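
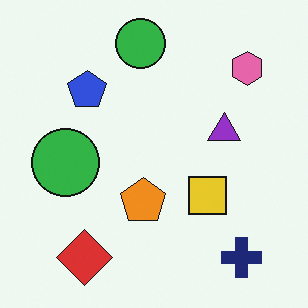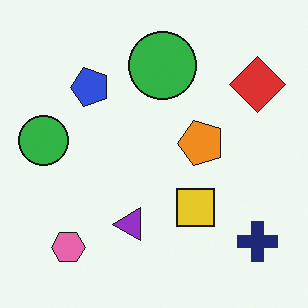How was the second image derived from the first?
This is the original image transposed (reflected across the top-left ↔ bottom-right diagonal).

Shapes have swapped their row and column positions — what was in the top-right is now in the bottom-left — a diagonal reflection.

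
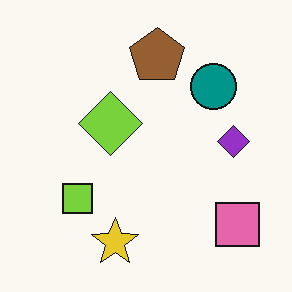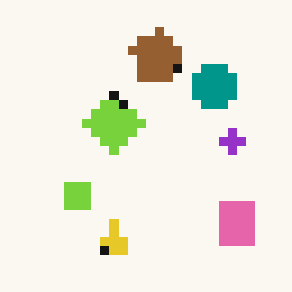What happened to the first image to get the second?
It was heavily pixelated into large blocks.

Shapes are reduced to large square blocks; fine edges and outlines are lost — a downscale-then-upscale (mosaic) effect.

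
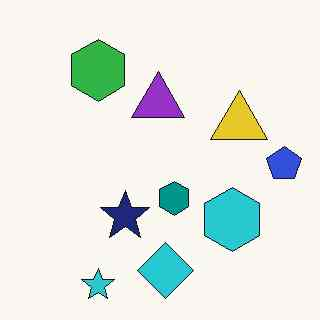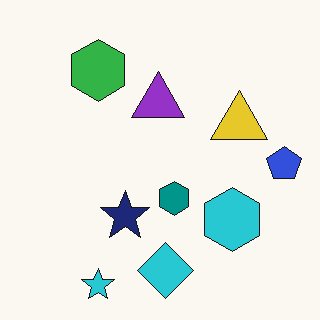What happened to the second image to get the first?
This is the original image given moderate JPEG compression.

Blocky 8×8 compression artifacts appear around shape edges and the flat background shows ringing — characteristic JPEG degradation.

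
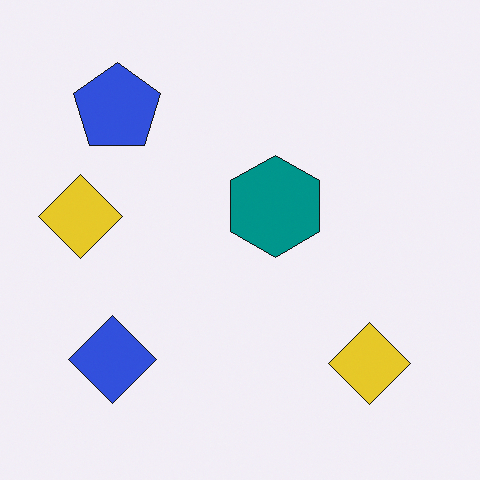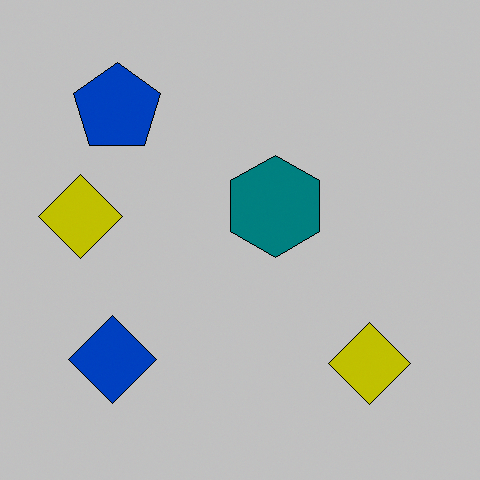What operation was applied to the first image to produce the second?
The transformation is: aggressively posterized.

Each flat color has snapped to a coarser quantized level — most visibly, the near-white background has dropped to a flat grey.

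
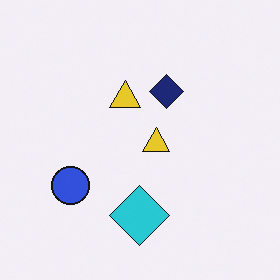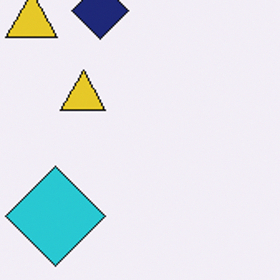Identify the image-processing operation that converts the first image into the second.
The image was cropped to a noticeably smaller region and rescaled.

The visible shapes are larger and the field of view is narrower; shapes near the original edges may be partly or wholly outside the frame — a crop-and-rescale.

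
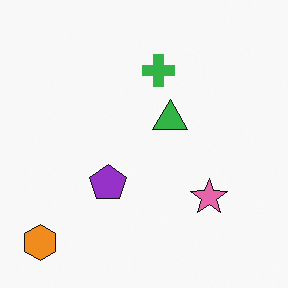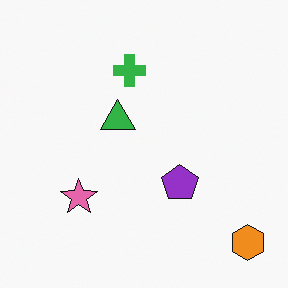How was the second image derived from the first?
The transformation is: flipped horizontally (left ↔ right).

The orange hexagon is in the bottom-left of the first image and the bottom-right of the second — shapes on opposite sides of the vertical midline have swapped in a mirror flip.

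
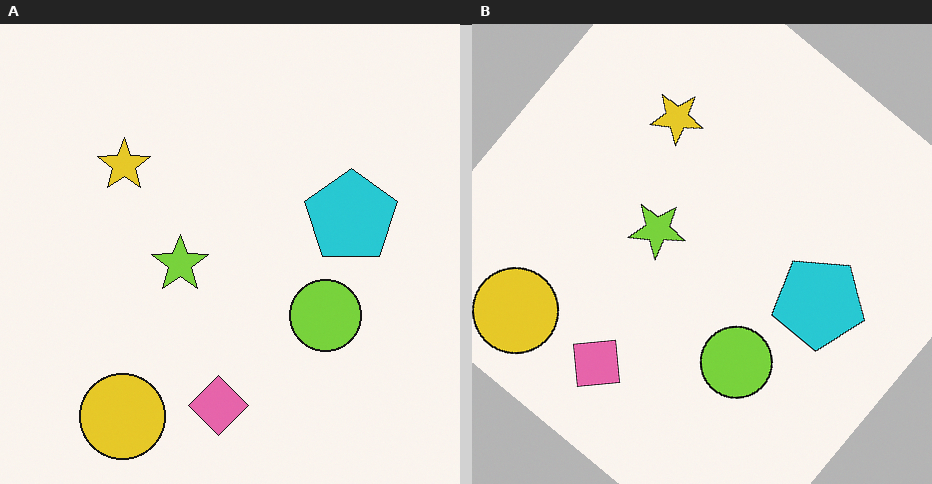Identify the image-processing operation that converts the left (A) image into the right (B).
The image was rotated clockwise by a large amount — several tens of degrees.

Every shape is tilted by the same angle and the image corners show triangular fill wedges — a whole-image rotation by a non-right angle.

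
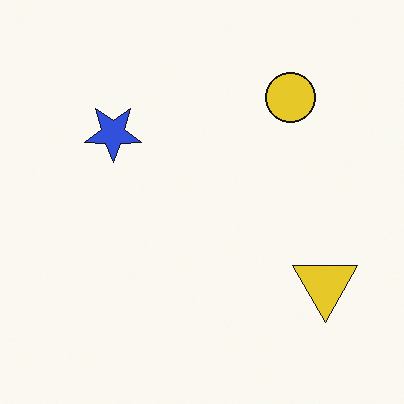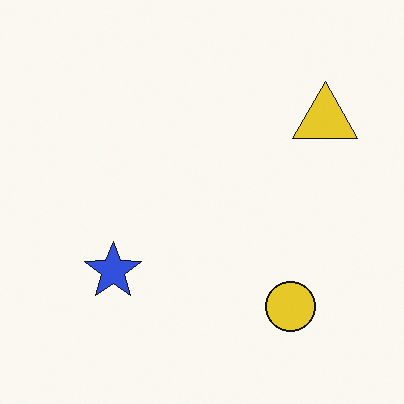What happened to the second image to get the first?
It was flipped vertically (top ↔ bottom).

The yellow circle is in the bottom-right of the second image and the top-right of the first — shapes on opposite sides of the horizontal midline have swapped in a mirror flip.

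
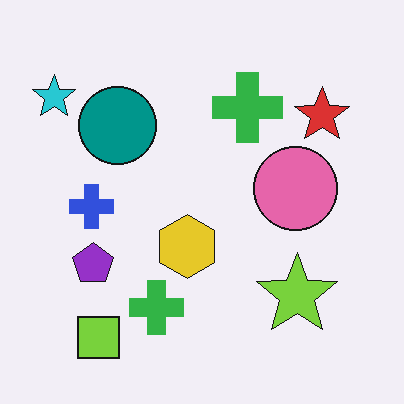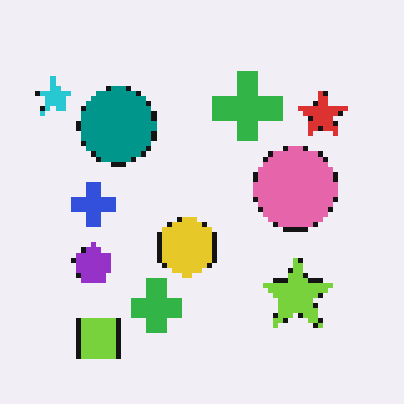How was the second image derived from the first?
This is the original image mildly pixelated.

Shapes are reduced to large square blocks; fine edges and outlines are lost — a downscale-then-upscale (mosaic) effect.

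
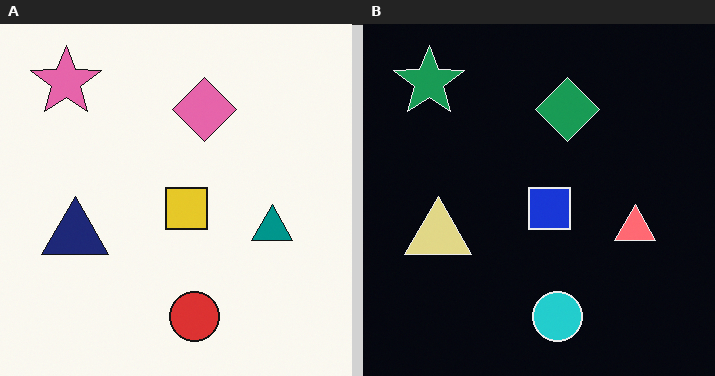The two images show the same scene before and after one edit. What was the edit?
This is the original image color-inverted (negative).

The light background has become dark and every shape's color is its complement — a photographic negative.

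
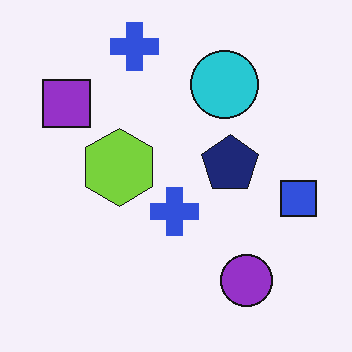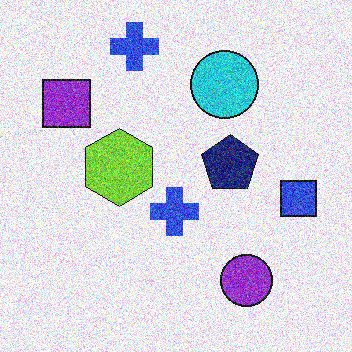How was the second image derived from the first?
The transformation is: degraded with a thick layer of grain.

Random speckle covers the whole image, including the flat background.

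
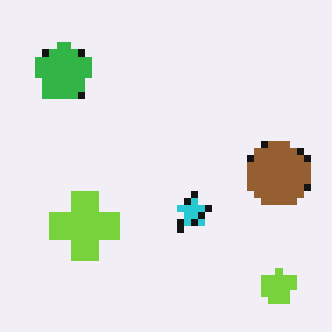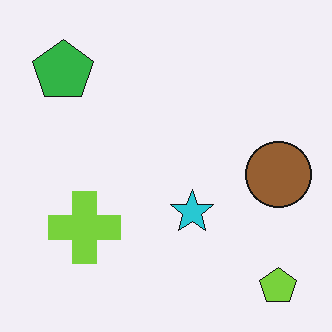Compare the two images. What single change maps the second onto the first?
It was moderately pixelated.

Shapes are reduced to large square blocks; fine edges and outlines are lost — a downscale-then-upscale (mosaic) effect.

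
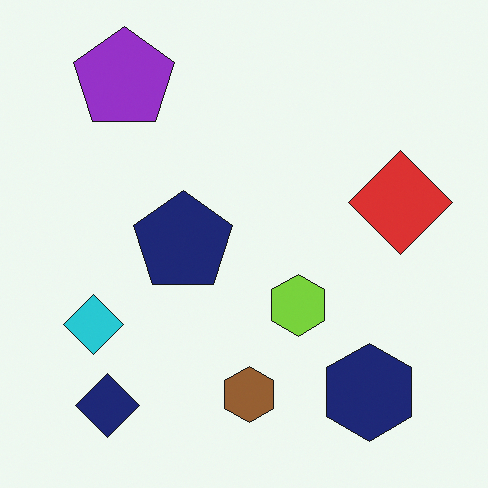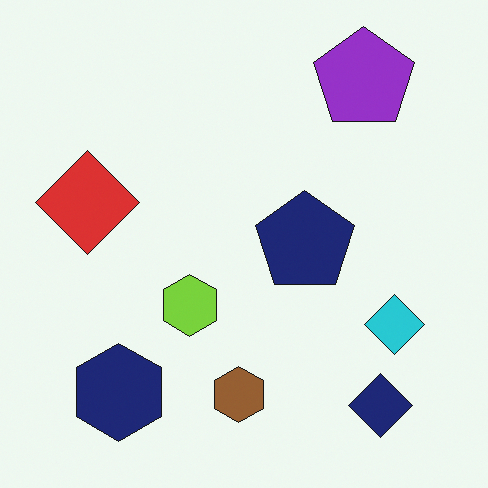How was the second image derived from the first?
It was flipped horizontally (left ↔ right).

The red diamond is in the right of the first image and the left of the second — shapes on opposite sides of the vertical midline have swapped in a mirror flip.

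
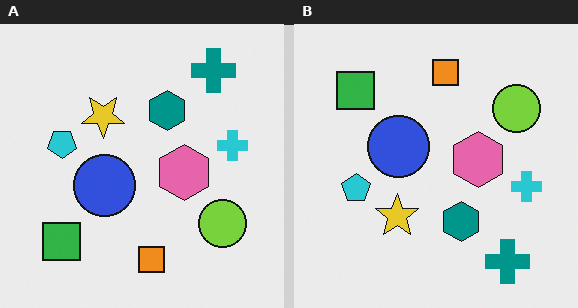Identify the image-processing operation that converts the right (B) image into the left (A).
It was flipped vertically (top ↔ bottom).

The teal cross is in the bottom-right of the right (B) image and the top-right of the left (A) — shapes on opposite sides of the horizontal midline have swapped in a mirror flip.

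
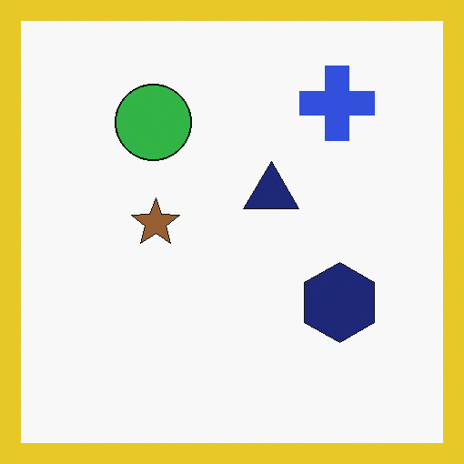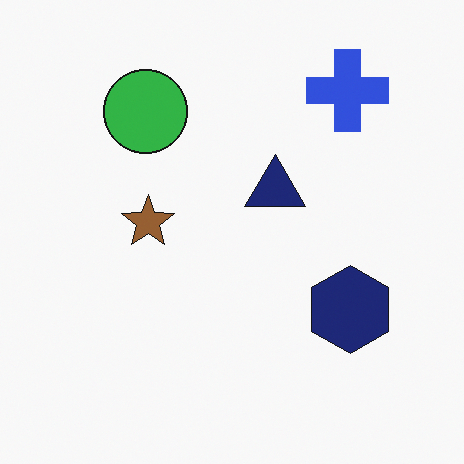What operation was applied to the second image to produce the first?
This is the original image framed with a yellow border.

A solid yellow frame runs around the edge of the first image, with the content slightly shrunk inside it.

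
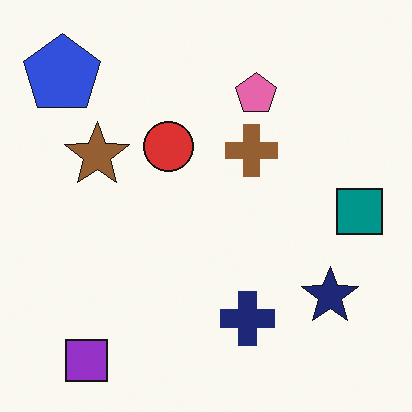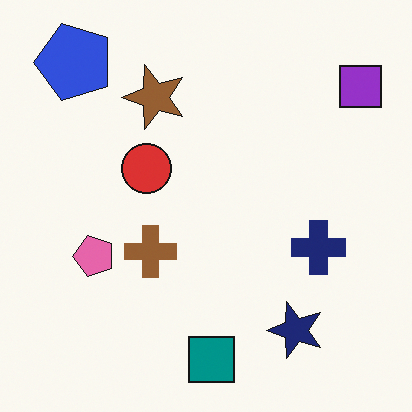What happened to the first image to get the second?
The transformation is: transposed (reflected across the top-left ↔ bottom-right diagonal).

Shapes have swapped their row and column positions — what was in the top-right is now in the bottom-left — a diagonal reflection.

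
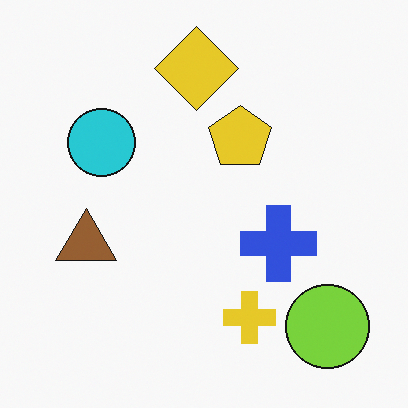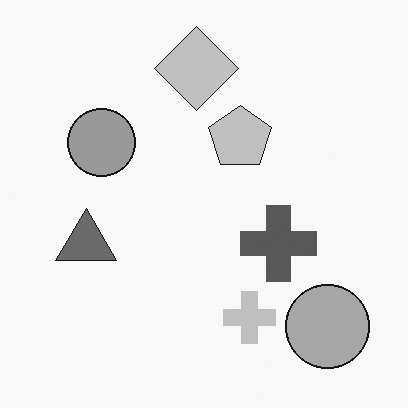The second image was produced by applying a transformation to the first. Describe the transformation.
It was converted to grayscale.

All color is removed — every shape is now a shade of grey.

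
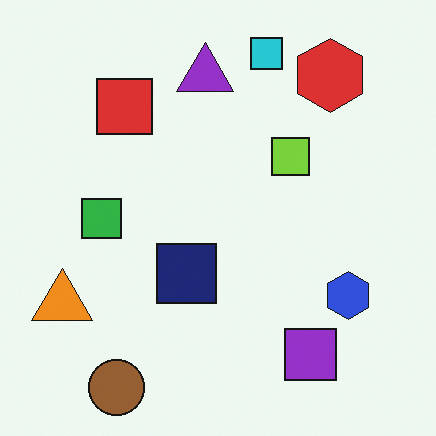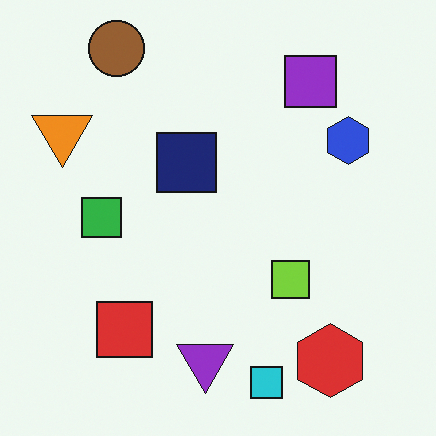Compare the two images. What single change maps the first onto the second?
Flipped vertically (top ↔ bottom).

The brown circle is in the bottom-left of the first image and the top-left of the second — shapes on opposite sides of the horizontal midline have swapped in a mirror flip.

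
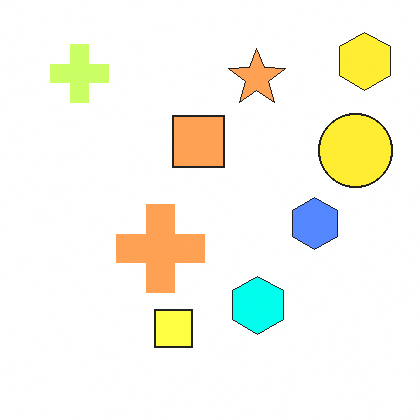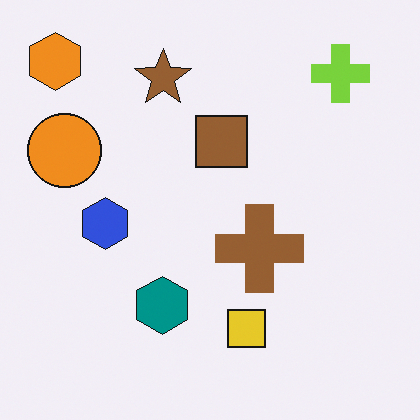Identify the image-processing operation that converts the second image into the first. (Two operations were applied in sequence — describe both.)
It was noticeably brightened, then flipped horizontally (left ↔ right).

Every pixel — background and shapes alike — is uniformly brightened. The orange hexagon is in the top-left of the second image and the top-right of the first — shapes on opposite sides of the vertical midline have swapped in a mirror flip.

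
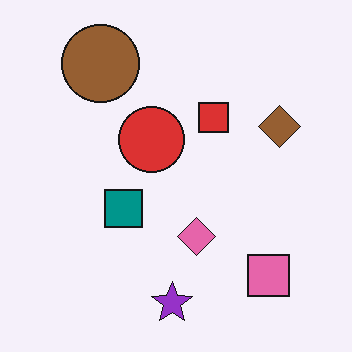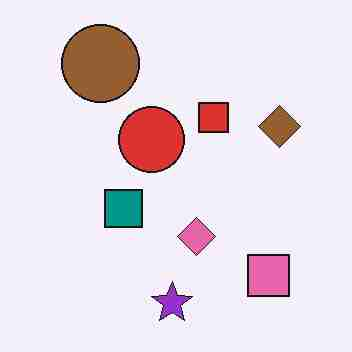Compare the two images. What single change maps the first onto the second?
This is the original image heavily JPEG-compressed with obvious blocking artifacts.

Blocky 8×8 compression artifacts appear around shape edges and the flat background shows ringing — characteristic JPEG degradation.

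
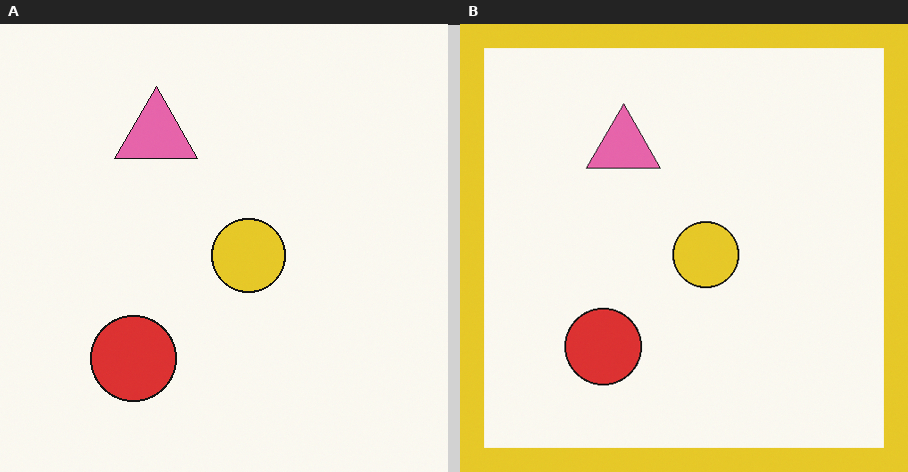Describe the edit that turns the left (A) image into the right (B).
The image was framed with a yellow border.

A solid yellow frame runs around the edge of the right (B) image, with the content slightly shrunk inside it.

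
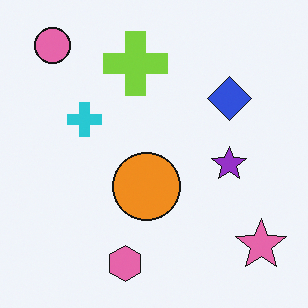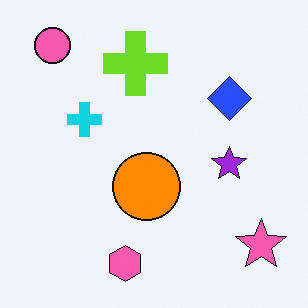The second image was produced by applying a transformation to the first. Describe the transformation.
The image was slightly oversaturated.

All colors are more vivid — a global saturation change.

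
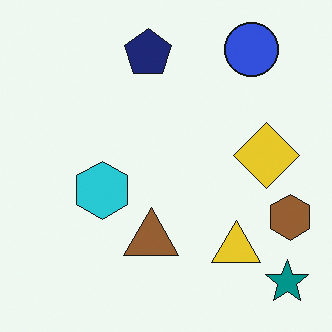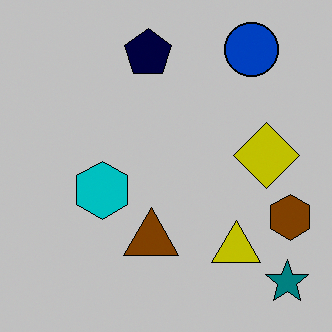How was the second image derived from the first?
The transformation is: aggressively posterized.

Each flat color has snapped to a coarser quantized level — most visibly, the near-white background has dropped to a flat grey.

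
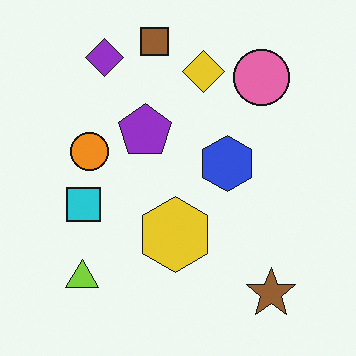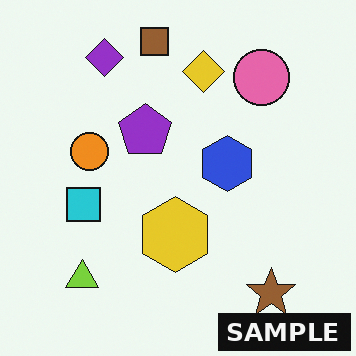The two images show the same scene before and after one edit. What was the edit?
The transformation is: watermarked with the text "SAMPLE" in the lower-right corner.

A dark label reading "SAMPLE" appears in the lower-right corner.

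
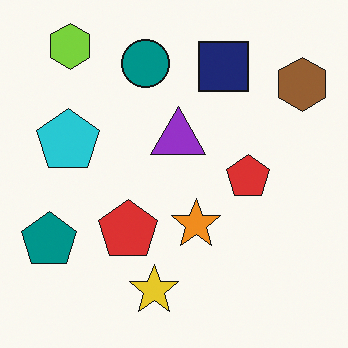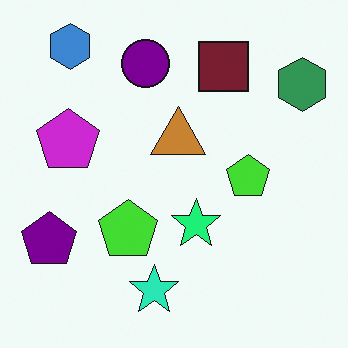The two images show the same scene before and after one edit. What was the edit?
It was hue-shifted by a moderate amount.

Every shape's color has rotated by the same amount around the hue wheel — a uniform hue shift.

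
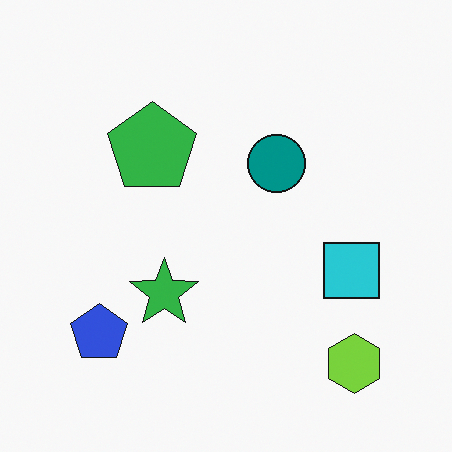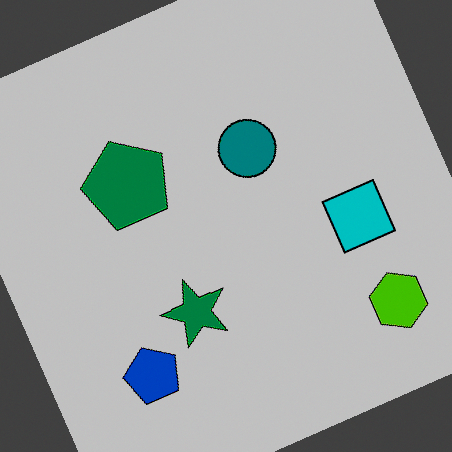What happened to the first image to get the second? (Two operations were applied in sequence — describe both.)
This is the original image rotated counter-clockwise by a clearly visible amount, then aggressively posterized.

Every shape is tilted by the same angle and the image corners show triangular fill wedges — a whole-image rotation by a non-right angle. Each flat color has snapped to a coarser quantized level — most visibly, the near-white background has dropped to a flat grey.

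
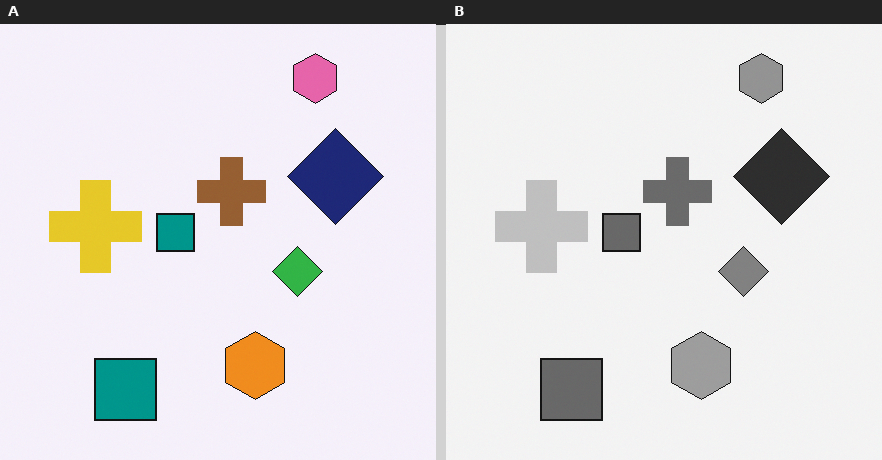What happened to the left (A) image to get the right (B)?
Converted to grayscale.

All color is removed — every shape is now a shade of grey.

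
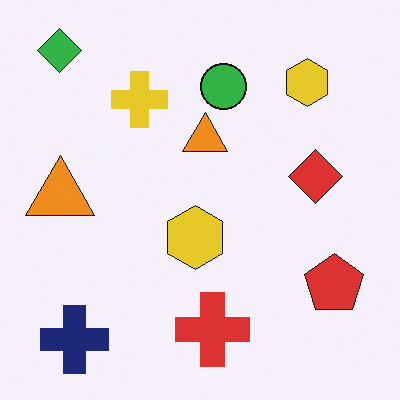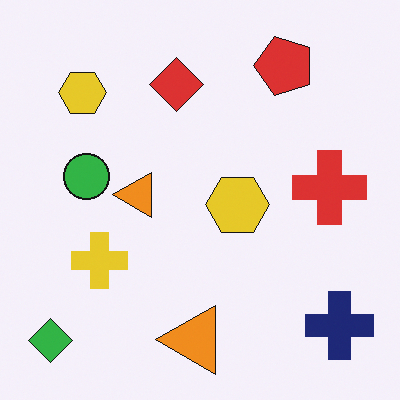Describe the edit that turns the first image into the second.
This is the original image rotated 90° counter-clockwise.

The green diamond sits in the top-left of the first image and the bottom-left of the second — consistent with a whole-image 90° counter-clockwise rotation.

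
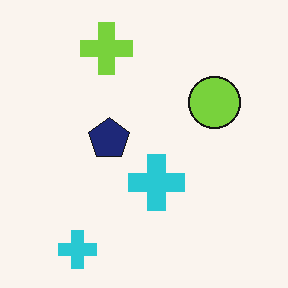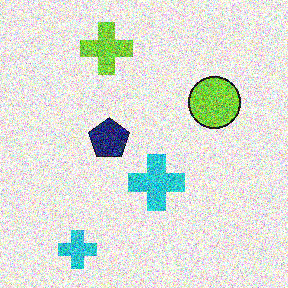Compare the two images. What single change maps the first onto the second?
This is the original image degraded with heavy additive noise.

Random speckle covers the whole image, including the flat background.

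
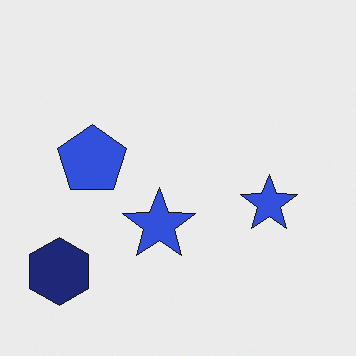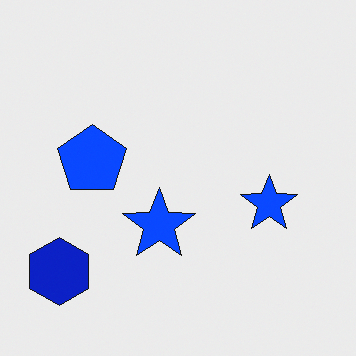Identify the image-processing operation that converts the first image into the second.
This is the original image heavily oversaturated.

All colors are more vivid — a global saturation change.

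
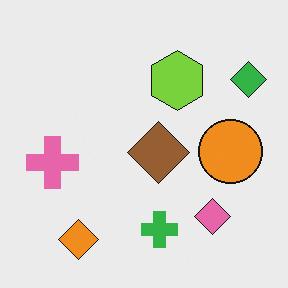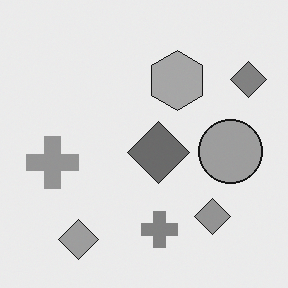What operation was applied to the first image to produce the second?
This is the original image converted to grayscale.

All color is removed — every shape is now a shade of grey.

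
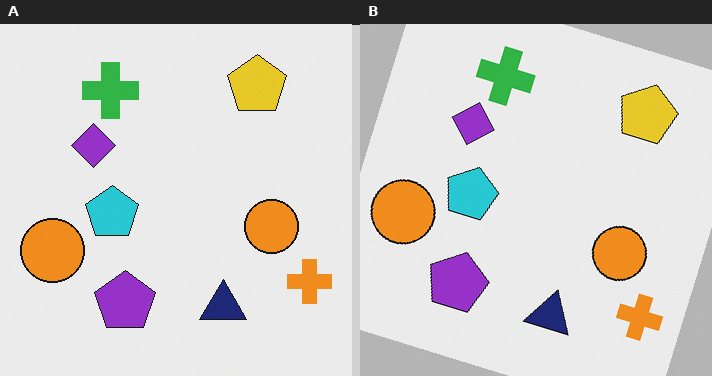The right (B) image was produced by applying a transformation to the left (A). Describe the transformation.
The right (B) image is the left (A) rotated clockwise by a moderate amount.

Every shape is tilted by the same angle and the image corners show triangular fill wedges — a whole-image rotation by a non-right angle.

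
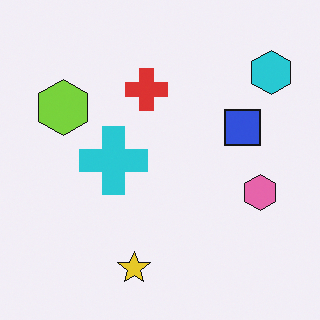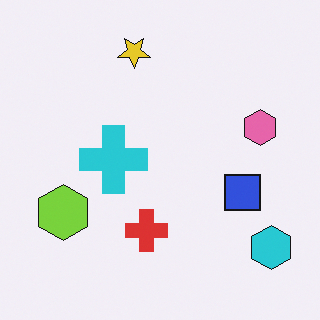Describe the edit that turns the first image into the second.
Flipped vertically (top ↔ bottom).

The yellow star is in the bottom of the first image and the top of the second — shapes on opposite sides of the horizontal midline have swapped in a mirror flip.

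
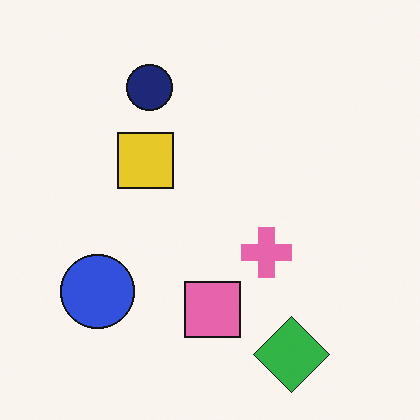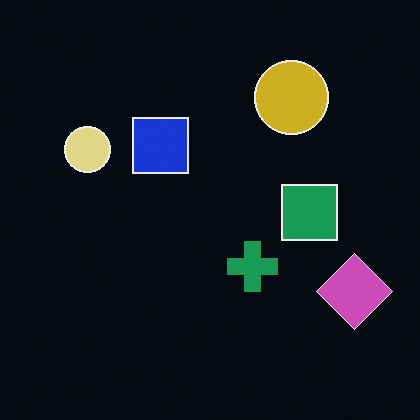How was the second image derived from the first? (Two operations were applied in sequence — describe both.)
The second image is the first transposed (reflected across the top-left ↔ bottom-right diagonal), then color-inverted (negative).

Shapes have swapped their row and column positions — what was in the top-right is now in the bottom-left — a diagonal reflection. The light background has become dark and every shape's color is its complement — a photographic negative.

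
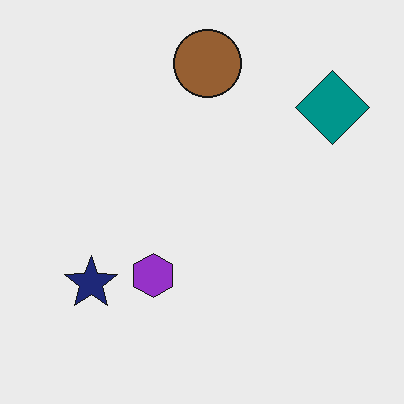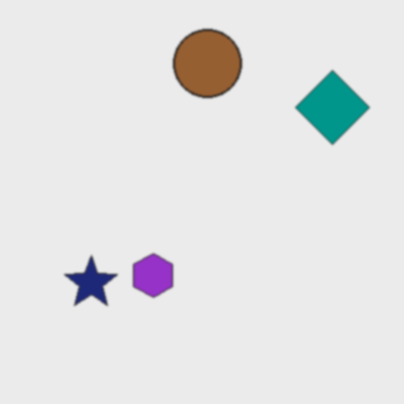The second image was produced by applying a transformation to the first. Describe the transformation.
The transformation is: slightly softened.

Shape edges and outlines are uniformly softened across the whole image.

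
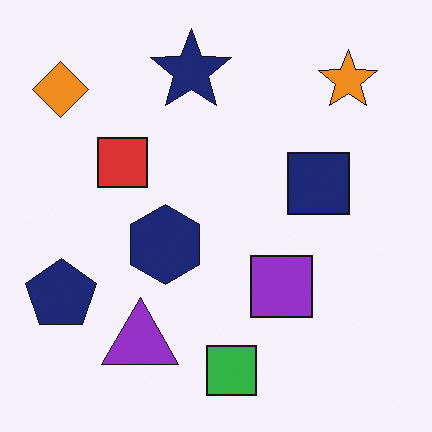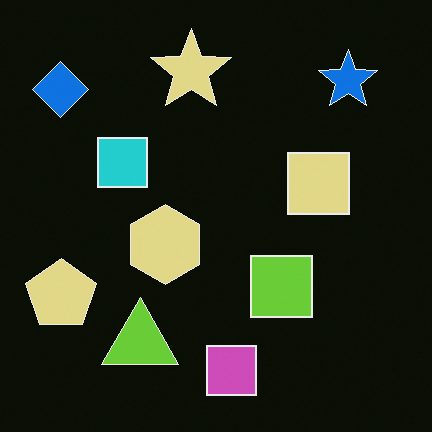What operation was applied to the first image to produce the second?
The second image is the first color-inverted (negative).

The light background has become dark and every shape's color is its complement — a photographic negative.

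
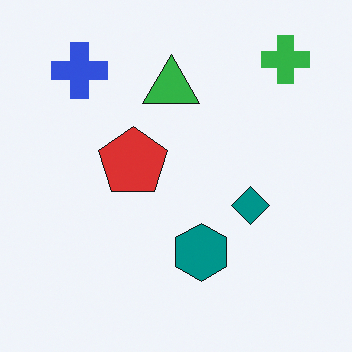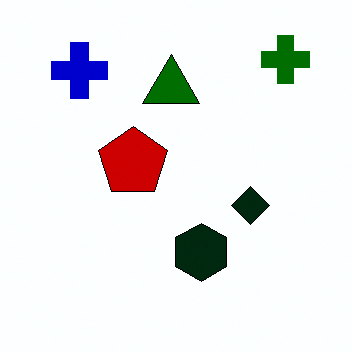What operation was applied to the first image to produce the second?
Given much higher contrast.

Tones are pushed away from mid-grey across the whole image — a global contrast change.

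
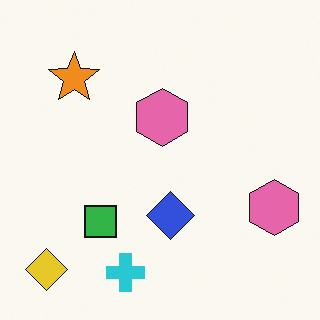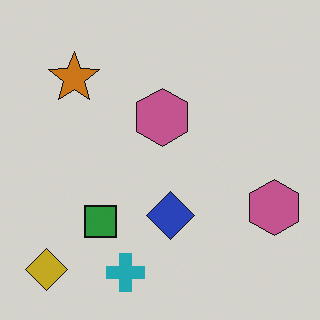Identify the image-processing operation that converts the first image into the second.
The second image is the first darkened a little.

Every pixel — background and shapes alike — is uniformly darkened.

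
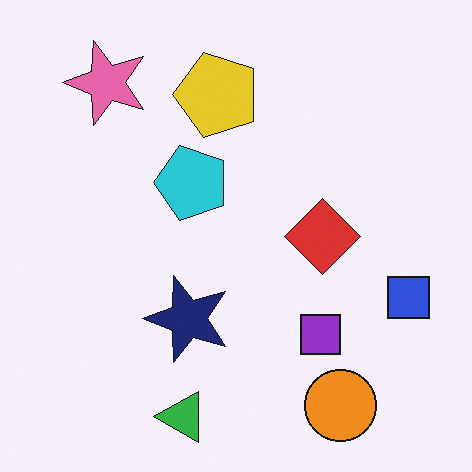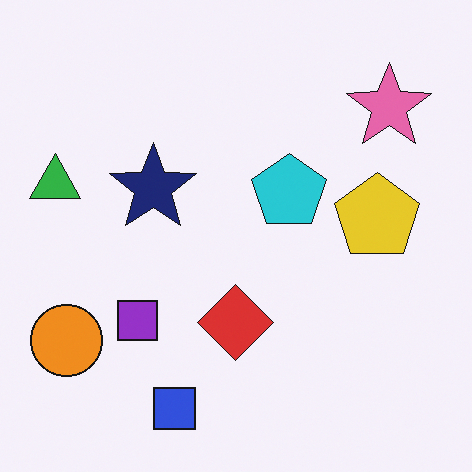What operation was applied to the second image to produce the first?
The first image is the second rotated 90° counter-clockwise.

The pink star sits in the top-right of the second image and the top-left of the first — consistent with a whole-image 90° counter-clockwise rotation.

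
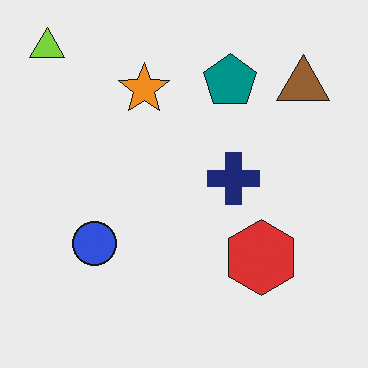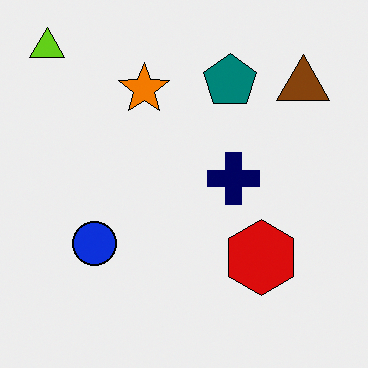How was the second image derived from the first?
The transformation is: given slightly increased contrast.

Tones are pushed away from mid-grey across the whole image — a global contrast change.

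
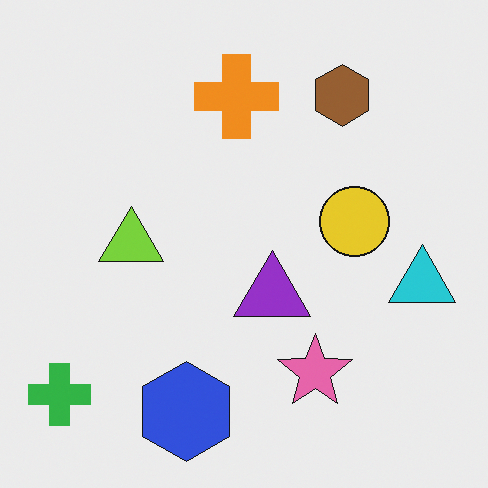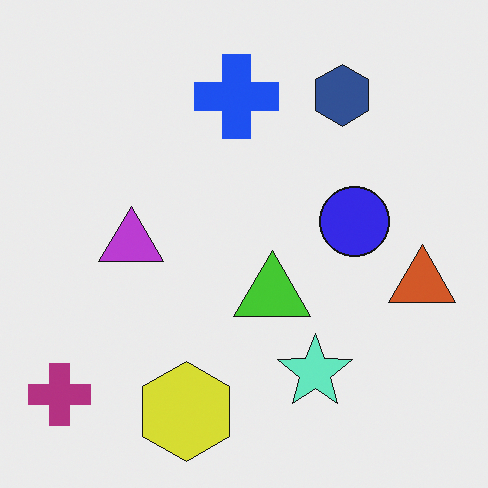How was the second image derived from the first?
The image was hue-shifted by a large amount.

Every shape's color has rotated by the same amount around the hue wheel — a uniform hue shift.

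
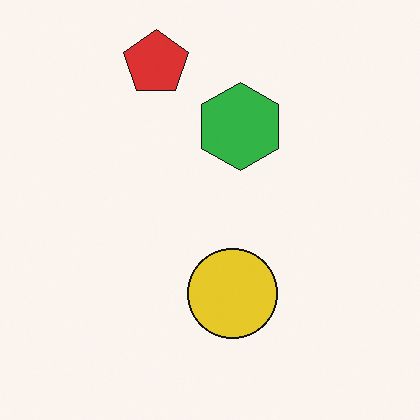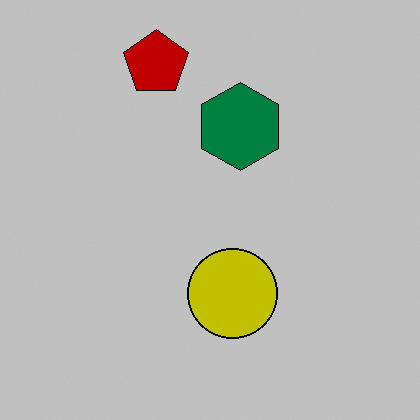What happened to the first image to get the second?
This is the original image aggressively posterized.

Each flat color has snapped to a coarser quantized level — most visibly, the near-white background has dropped to a flat grey.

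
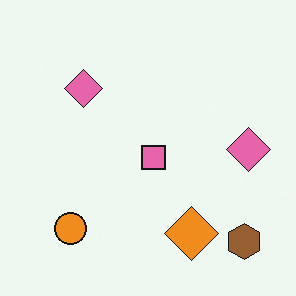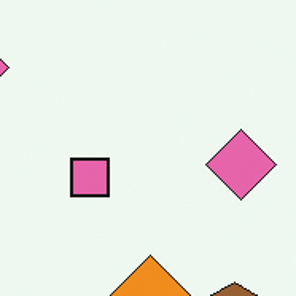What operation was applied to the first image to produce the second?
It was cropped to a modestly smaller region and rescaled.

The visible shapes are larger and the field of view is narrower; shapes near the original edges may be partly or wholly outside the frame — a crop-and-rescale.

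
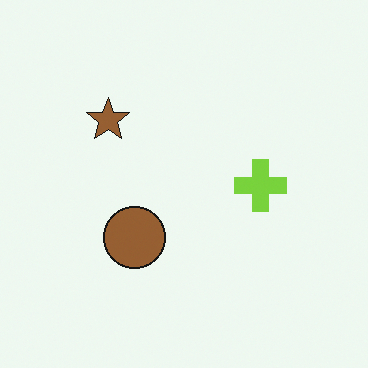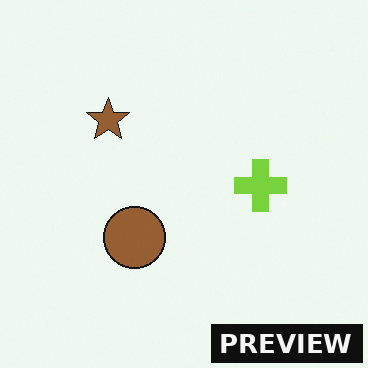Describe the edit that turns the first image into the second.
The transformation is: watermarked with the text "PREVIEW" in the lower-right corner.

A dark label reading "PREVIEW" appears in the lower-right corner.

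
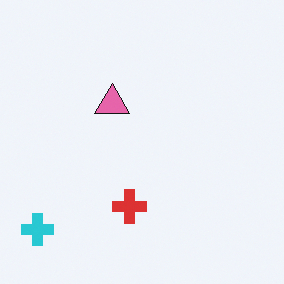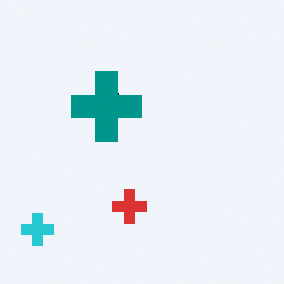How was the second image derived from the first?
The second image is the first overlaid with an additional teal cross.

A teal cross appears in the second image that is absent from the first.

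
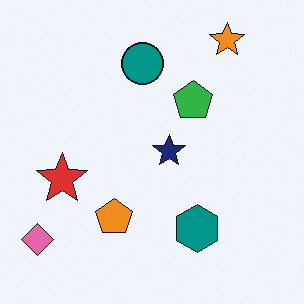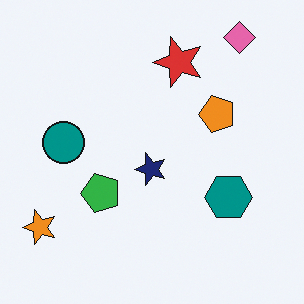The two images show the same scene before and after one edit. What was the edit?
The image was transposed (reflected across the top-left ↔ bottom-right diagonal).

Shapes have swapped their row and column positions — what was in the top-right is now in the bottom-left — a diagonal reflection.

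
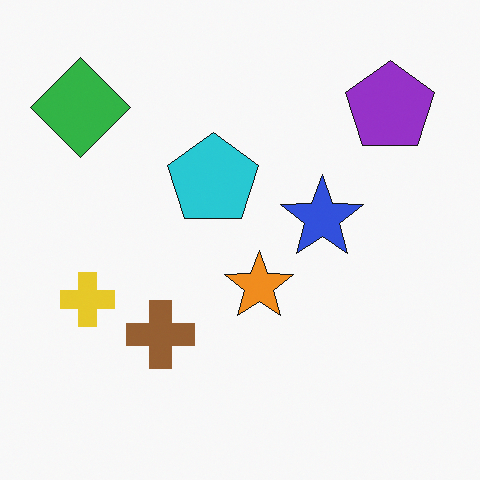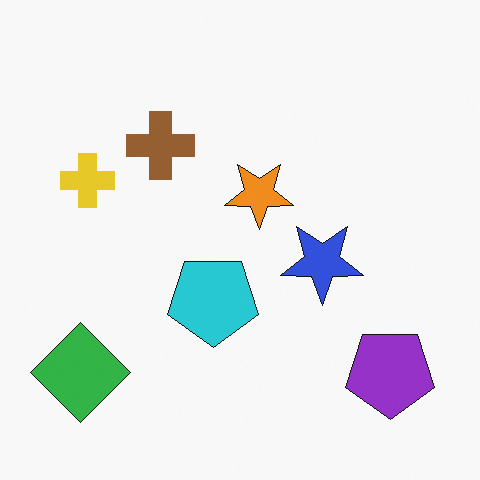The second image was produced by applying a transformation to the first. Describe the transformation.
It was flipped vertically (top ↔ bottom).

The purple pentagon is in the top-right of the first image and the bottom-right of the second — shapes on opposite sides of the horizontal midline have swapped in a mirror flip.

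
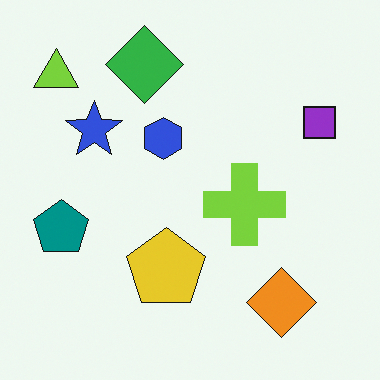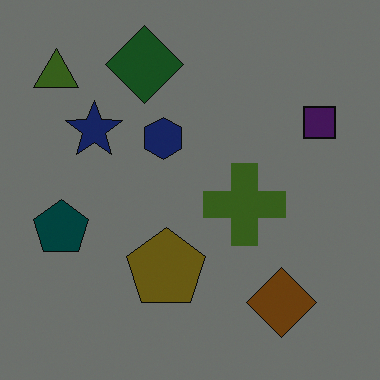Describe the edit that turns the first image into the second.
The transformation is: noticeably darkened.

Every pixel — background and shapes alike — is uniformly darkened.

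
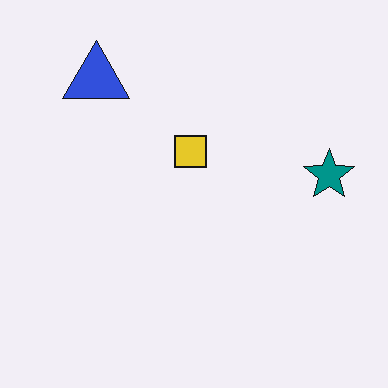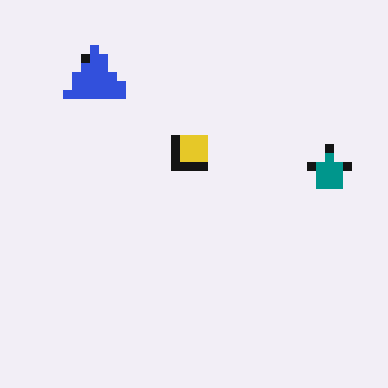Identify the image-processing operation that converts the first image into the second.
The image was coarsely pixelated.

Shapes are reduced to large square blocks; fine edges and outlines are lost — a downscale-then-upscale (mosaic) effect.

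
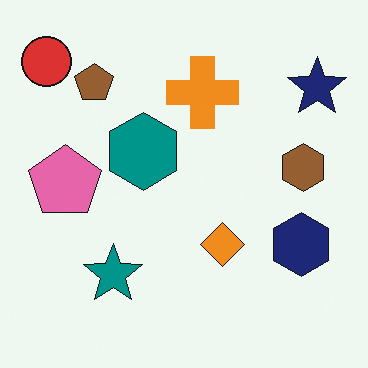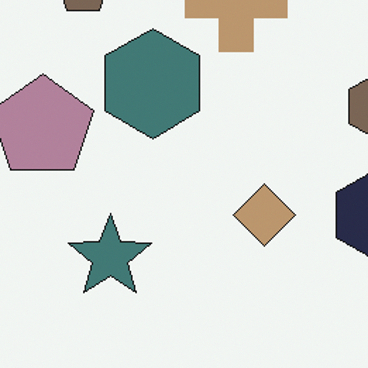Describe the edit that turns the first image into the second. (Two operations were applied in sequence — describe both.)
It was made much more muted (saturation change), then cropped to a modestly smaller region and rescaled.

All colors are more muted and greyish — a global saturation change. The visible shapes are larger and the field of view is narrower; shapes near the original edges may be partly or wholly outside the frame — a crop-and-rescale.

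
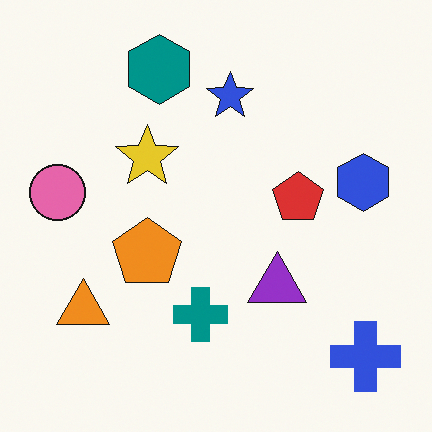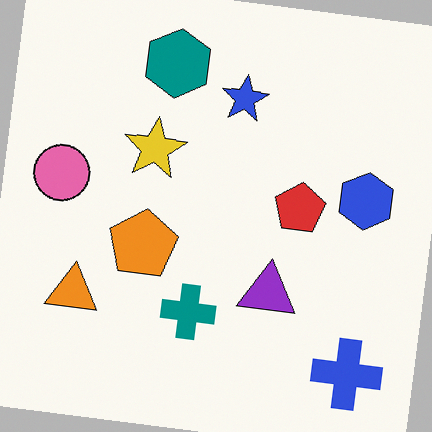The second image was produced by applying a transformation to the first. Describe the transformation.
It was rotated clockwise by a small amount.

Every shape is tilted by the same angle and the image corners show triangular fill wedges — a whole-image rotation by a non-right angle.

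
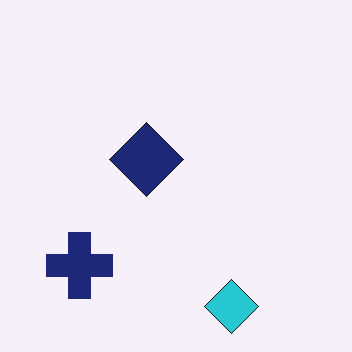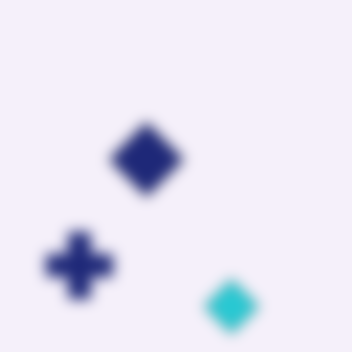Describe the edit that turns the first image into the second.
The transformation is: heavily blurred.

Shape edges and outlines are uniformly softened across the whole image.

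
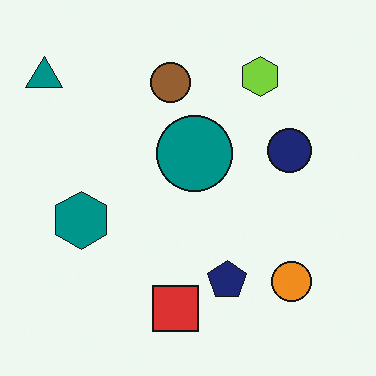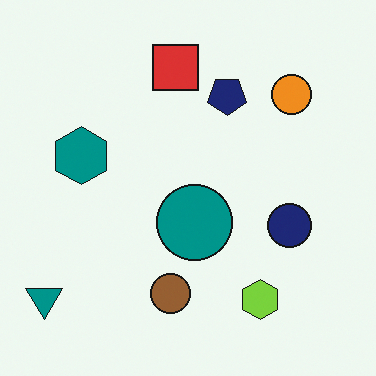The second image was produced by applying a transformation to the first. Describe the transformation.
Flipped vertically (top ↔ bottom).

The red square is in the bottom of the first image and the top of the second — shapes on opposite sides of the horizontal midline have swapped in a mirror flip.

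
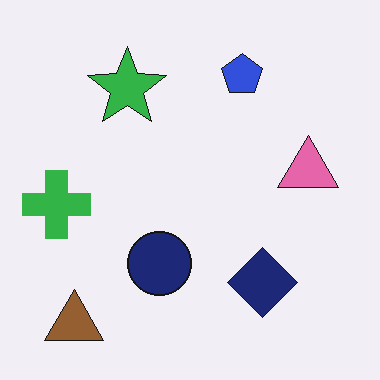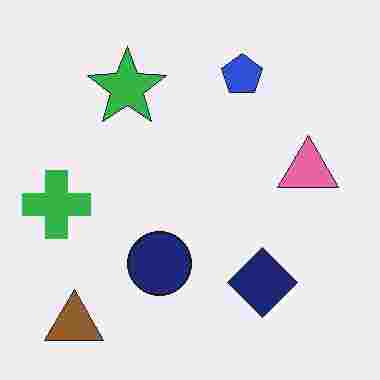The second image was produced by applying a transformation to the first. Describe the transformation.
It was degraded with heavy JPEG compression.

Blocky 8×8 compression artifacts appear around shape edges and the flat background shows ringing — characteristic JPEG degradation.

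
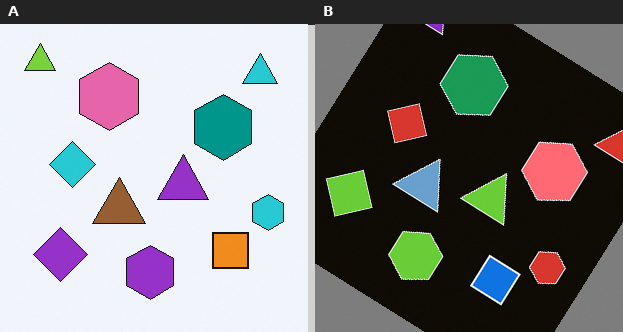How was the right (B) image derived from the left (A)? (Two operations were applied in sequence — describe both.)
It was rotated clockwise by a large amount — several tens of degrees, then color-inverted (negative).

Every shape is tilted by the same angle and the image corners show triangular fill wedges — a whole-image rotation by a non-right angle. The light background has become dark and every shape's color is its complement — a photographic negative.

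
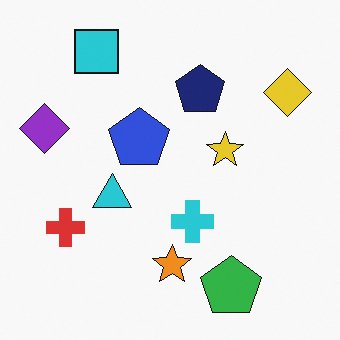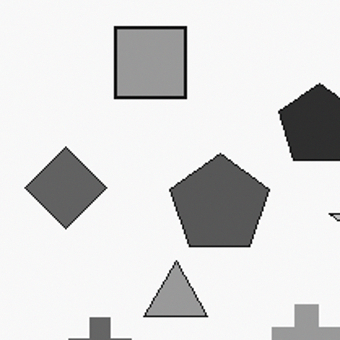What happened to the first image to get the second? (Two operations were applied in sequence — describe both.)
The transformation is: converted to grayscale, then cropped tightly and scaled back up.

All color is removed — every shape is now a shade of grey. The visible shapes are larger and the field of view is narrower; shapes near the original edges may be partly or wholly outside the frame — a crop-and-rescale.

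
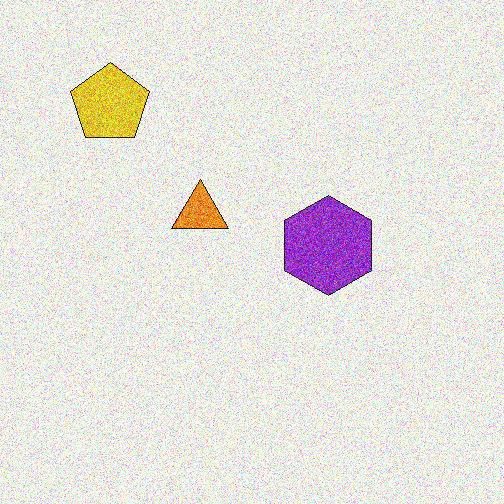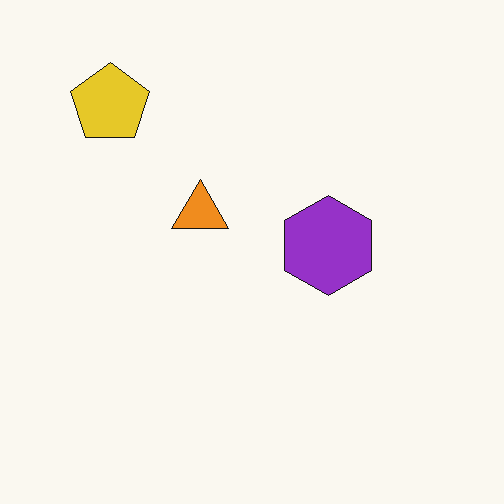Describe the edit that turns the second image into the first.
The first image is the second degraded with strong gaussian noise.

Random speckle covers the whole image, including the flat background.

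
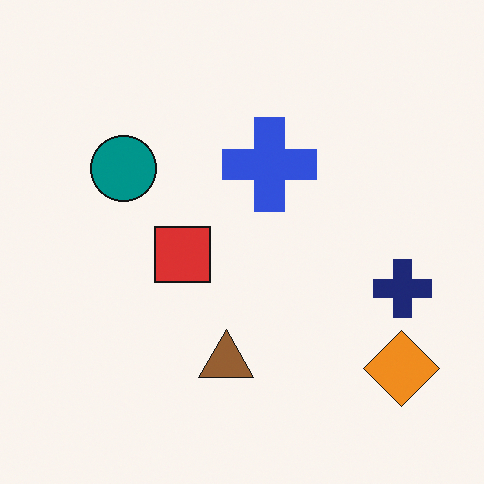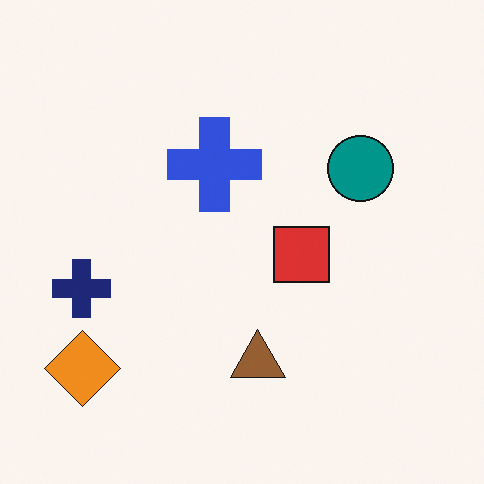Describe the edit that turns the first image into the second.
This is the original image flipped horizontally (left ↔ right).

The navy cross is in the right of the first image and the left of the second — shapes on opposite sides of the vertical midline have swapped in a mirror flip.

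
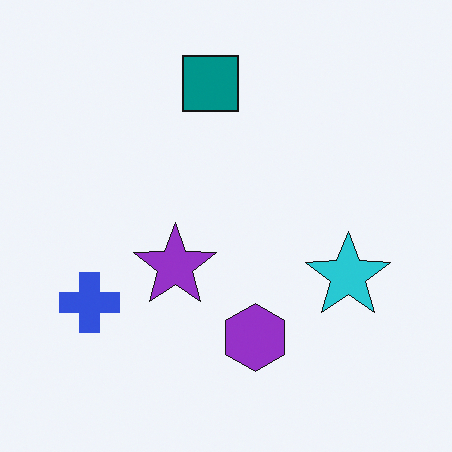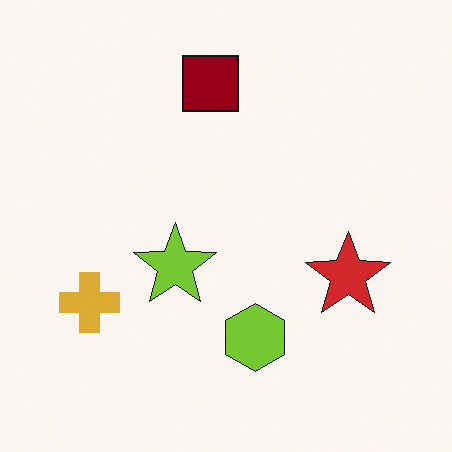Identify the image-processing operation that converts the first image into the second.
This is the original image hue-shifted by a large amount.

Every shape's color has rotated by the same amount around the hue wheel — a uniform hue shift.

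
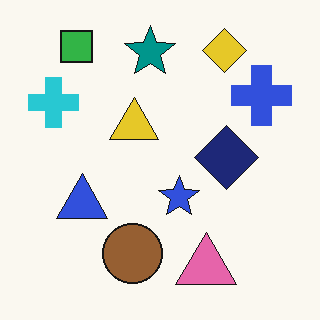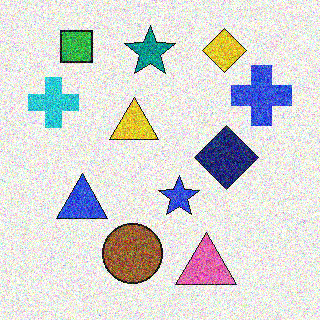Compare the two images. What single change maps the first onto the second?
This is the original image degraded with strong gaussian noise.

Random speckle covers the whole image, including the flat background.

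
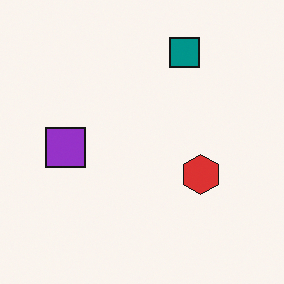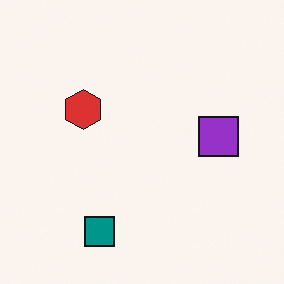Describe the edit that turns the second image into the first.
This is the original image rotated 180°.

The teal square sits in the bottom of the second image and the top of the first — consistent with a whole-image 180° rotation.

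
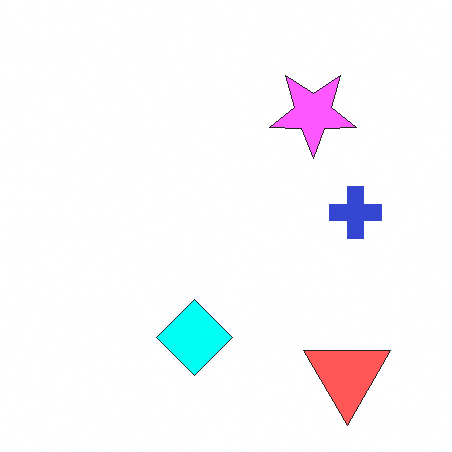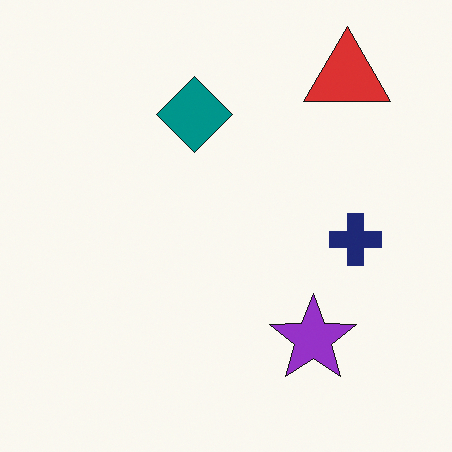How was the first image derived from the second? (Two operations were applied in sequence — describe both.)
The image was flipped vertically (top ↔ bottom), then noticeably brightened.

The red triangle is in the top-right of the second image and the bottom-right of the first — shapes on opposite sides of the horizontal midline have swapped in a mirror flip. Every pixel — background and shapes alike — is uniformly brightened.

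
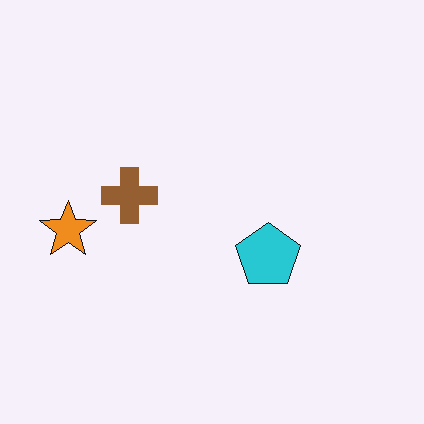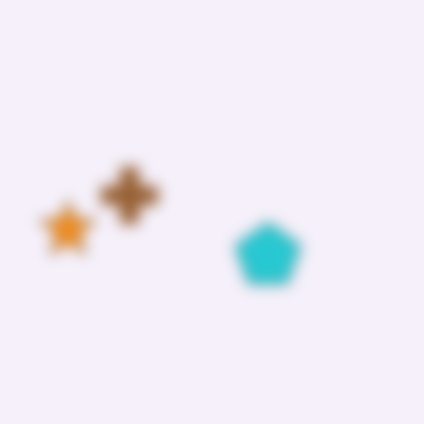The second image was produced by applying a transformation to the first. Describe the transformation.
The image was heavily blurred.

Shape edges and outlines are uniformly softened across the whole image.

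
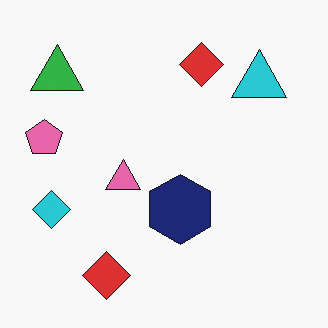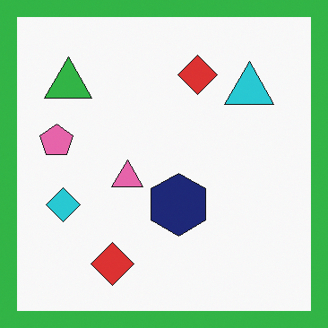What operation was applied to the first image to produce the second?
The transformation is: framed with a green border.

A solid green frame runs around the edge of the second image, with the content slightly shrunk inside it.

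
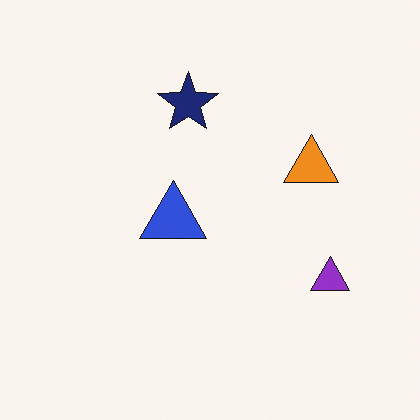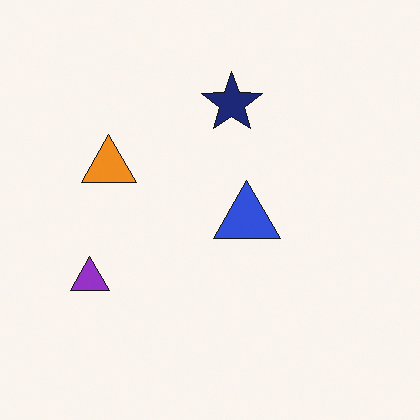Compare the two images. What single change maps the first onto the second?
This is the original image flipped horizontally (left ↔ right).

The purple triangle is in the right of the first image and the left of the second — shapes on opposite sides of the vertical midline have swapped in a mirror flip.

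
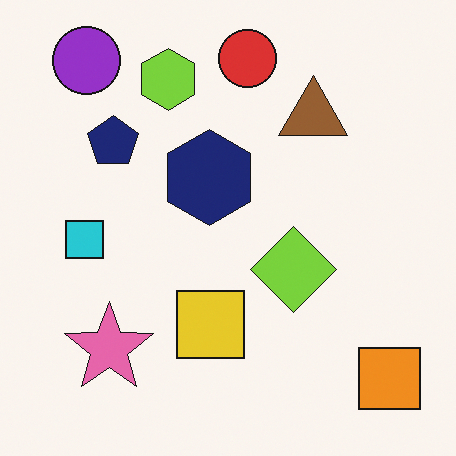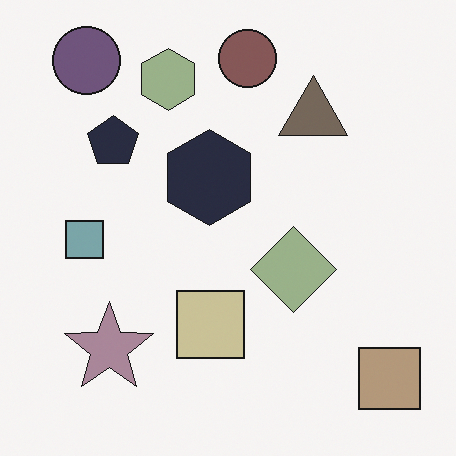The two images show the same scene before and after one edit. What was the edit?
This is the original image heavily desaturated.

All colors are more muted and greyish — a global saturation change.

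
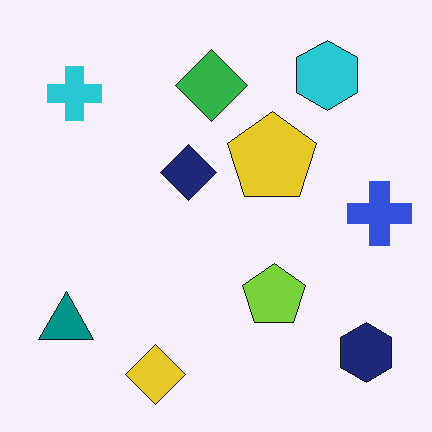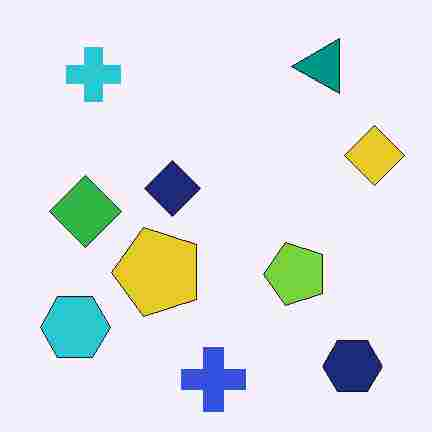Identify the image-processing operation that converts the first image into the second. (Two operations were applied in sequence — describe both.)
This is the original image transposed (reflected across the top-left ↔ bottom-right diagonal), then heavily JPEG-compressed with obvious blocking artifacts.

Shapes have swapped their row and column positions — what was in the top-right is now in the bottom-left — a diagonal reflection. Blocky 8×8 compression artifacts appear around shape edges and the flat background shows ringing — characteristic JPEG degradation.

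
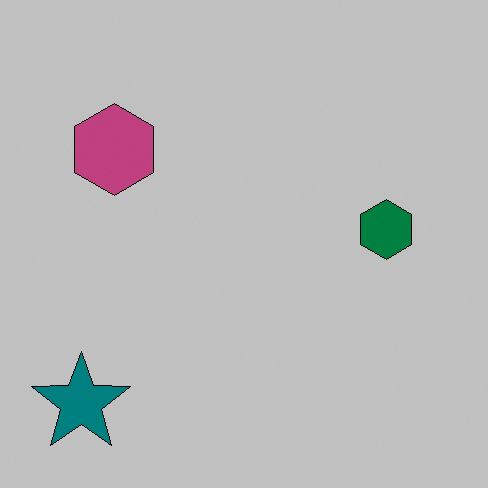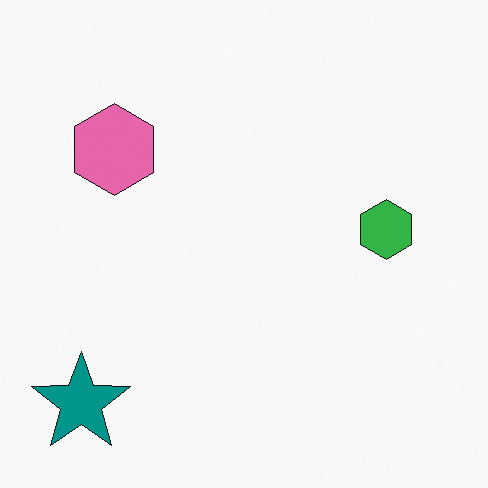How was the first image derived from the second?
It was aggressively posterized.

Each flat color has snapped to a coarser quantized level — most visibly, the near-white background has dropped to a flat grey.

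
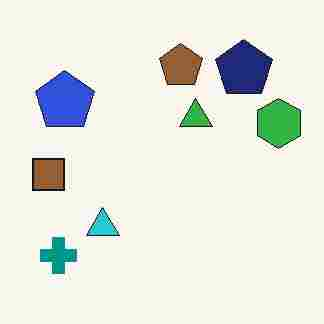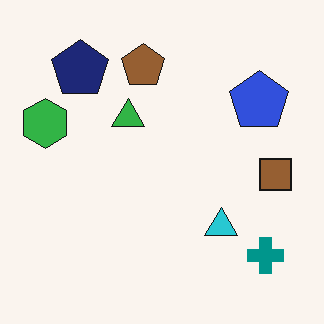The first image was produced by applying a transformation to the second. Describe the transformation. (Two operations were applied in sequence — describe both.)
The transformation is: flipped horizontally (left ↔ right), then degraded with heavy JPEG compression.

The green hexagon is in the left of the second image and the right of the first — shapes on opposite sides of the vertical midline have swapped in a mirror flip. Blocky 8×8 compression artifacts appear around shape edges and the flat background shows ringing — characteristic JPEG degradation.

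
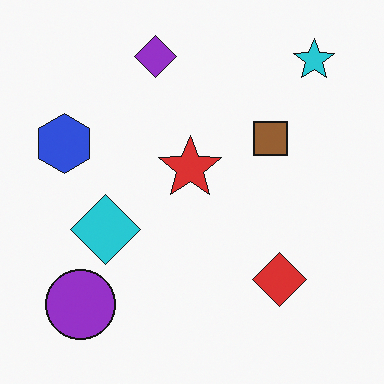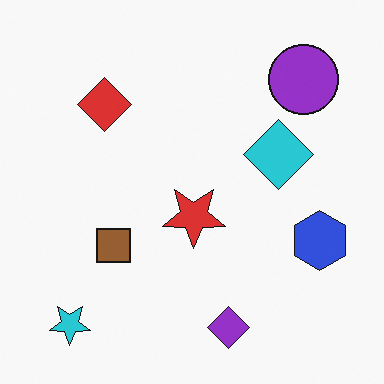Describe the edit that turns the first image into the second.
Rotated 180°.

The cyan star sits in the top-right of the first image and the bottom-left of the second — consistent with a whole-image 180° rotation.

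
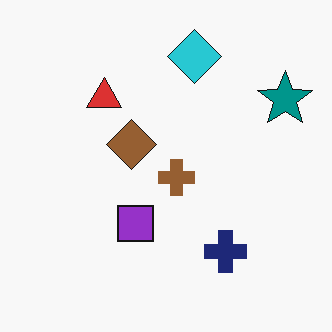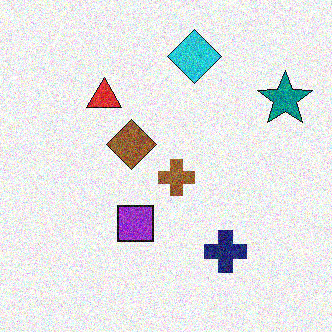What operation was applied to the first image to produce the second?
The second image is the first degraded with a thick layer of grain.

Random speckle covers the whole image, including the flat background.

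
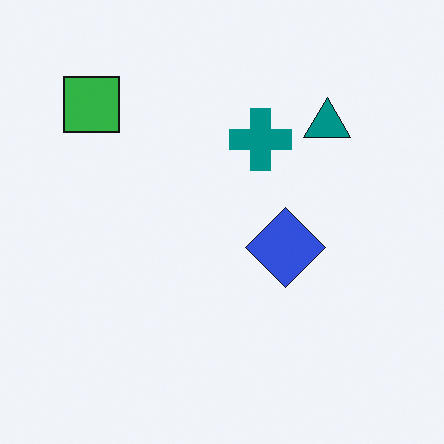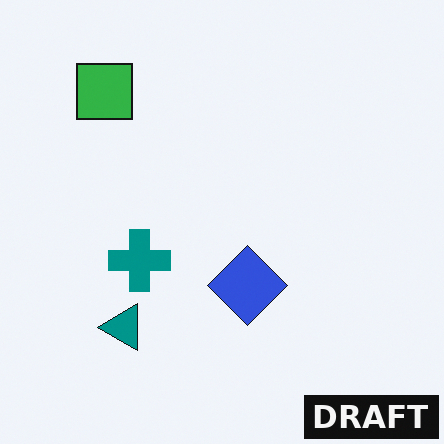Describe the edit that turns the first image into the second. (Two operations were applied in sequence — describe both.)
The transformation is: transposed (reflected across the top-left ↔ bottom-right diagonal), then watermarked with the text "DRAFT" in the lower-right corner.

Shapes have swapped their row and column positions — what was in the top-right is now in the bottom-left — a diagonal reflection. A dark label reading "DRAFT" appears in the lower-right corner.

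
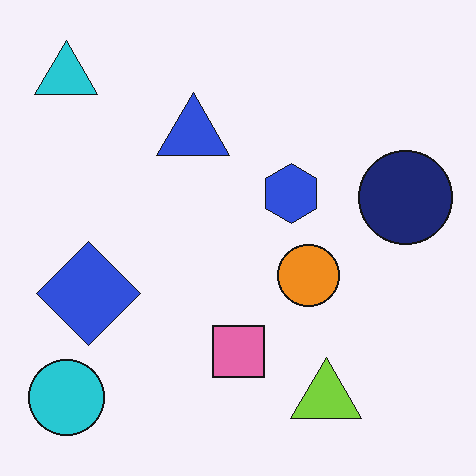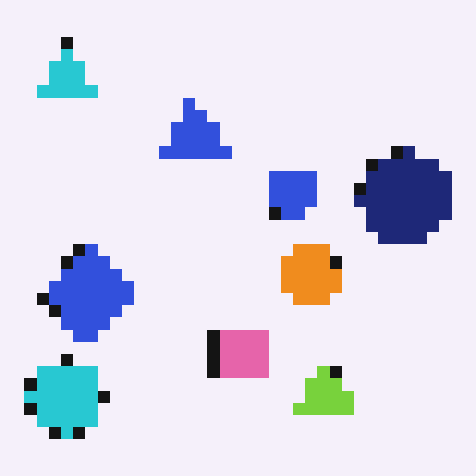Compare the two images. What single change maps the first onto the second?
The image was coarsely pixelated.

Shapes are reduced to large square blocks; fine edges and outlines are lost — a downscale-then-upscale (mosaic) effect.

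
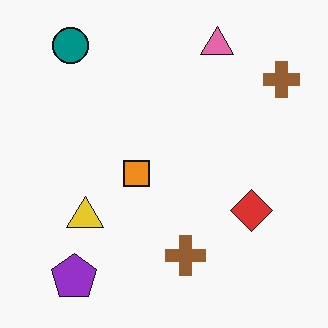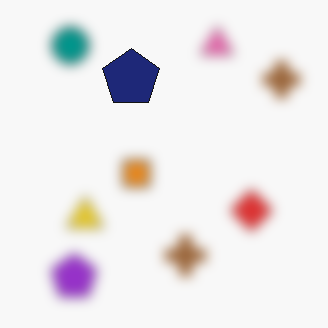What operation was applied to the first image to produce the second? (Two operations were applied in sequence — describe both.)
Heavily blurred, then overlaid with an additional navy pentagon.

Shape edges and outlines are uniformly softened across the whole image. A navy pentagon appears in the second image that is absent from the first.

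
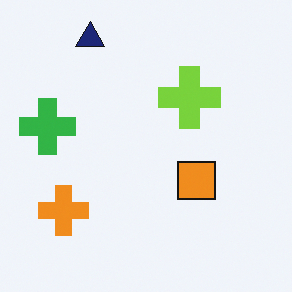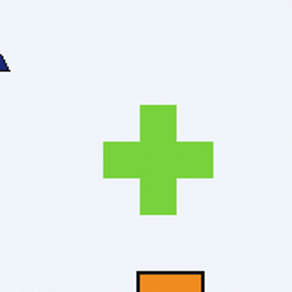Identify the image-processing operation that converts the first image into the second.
Cropped tightly and scaled back up.

The visible shapes are larger and the field of view is narrower; shapes near the original edges may be partly or wholly outside the frame — a crop-and-rescale.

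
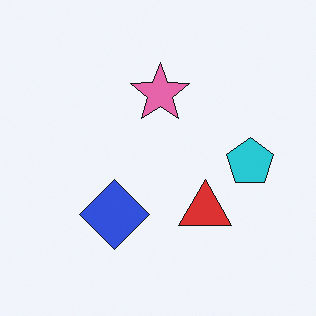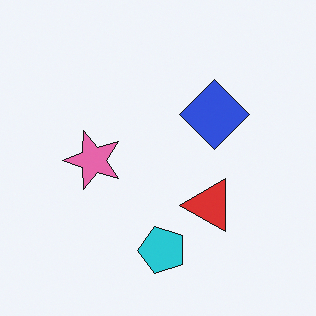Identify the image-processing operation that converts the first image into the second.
The second image is the first transposed (reflected across the top-left ↔ bottom-right diagonal).

Shapes have swapped their row and column positions — what was in the top-right is now in the bottom-left — a diagonal reflection.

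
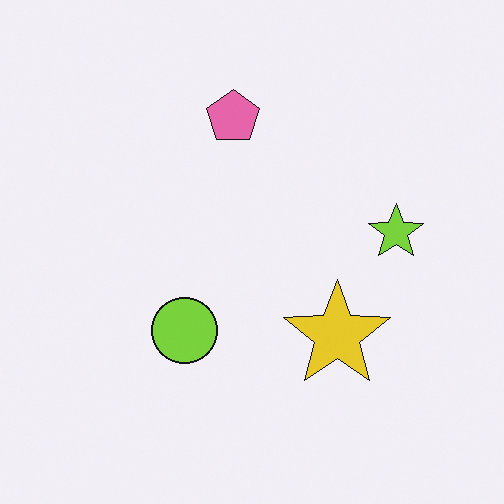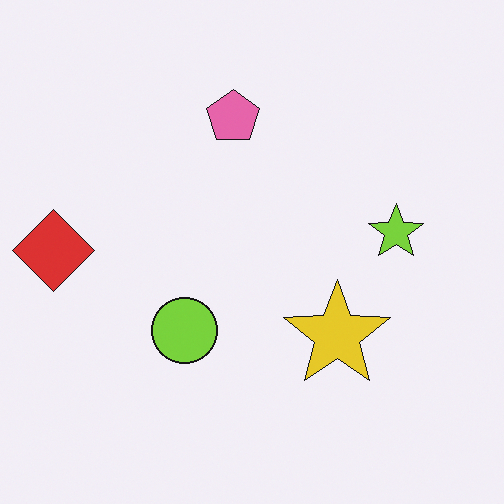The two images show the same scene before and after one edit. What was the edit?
The second image is the first overlaid with an additional red diamond.

A red diamond appears in the second image that is absent from the first.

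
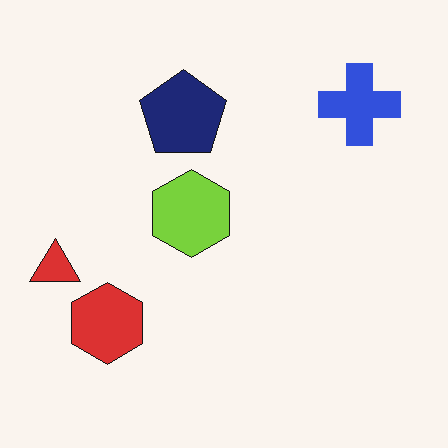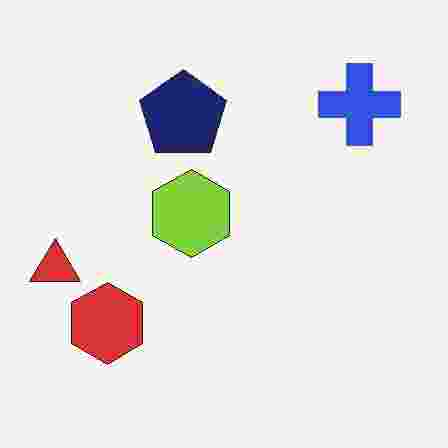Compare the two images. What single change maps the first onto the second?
This is the original image heavily JPEG-compressed with obvious blocking artifacts.

Blocky 8×8 compression artifacts appear around shape edges and the flat background shows ringing — characteristic JPEG degradation.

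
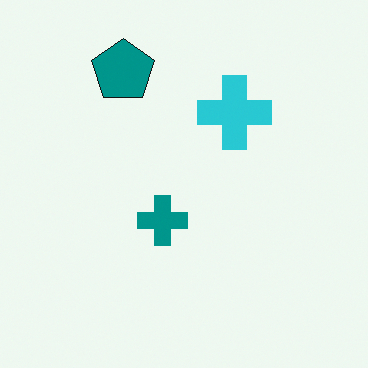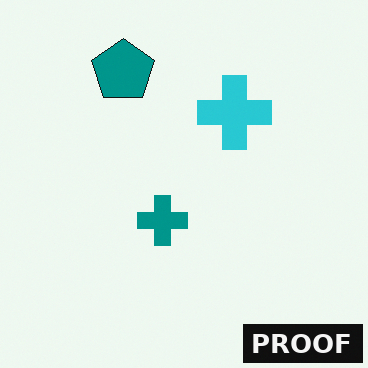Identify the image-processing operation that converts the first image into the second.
It was watermarked with the text "PROOF" in the lower-right corner.

A dark label reading "PROOF" appears in the lower-right corner.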